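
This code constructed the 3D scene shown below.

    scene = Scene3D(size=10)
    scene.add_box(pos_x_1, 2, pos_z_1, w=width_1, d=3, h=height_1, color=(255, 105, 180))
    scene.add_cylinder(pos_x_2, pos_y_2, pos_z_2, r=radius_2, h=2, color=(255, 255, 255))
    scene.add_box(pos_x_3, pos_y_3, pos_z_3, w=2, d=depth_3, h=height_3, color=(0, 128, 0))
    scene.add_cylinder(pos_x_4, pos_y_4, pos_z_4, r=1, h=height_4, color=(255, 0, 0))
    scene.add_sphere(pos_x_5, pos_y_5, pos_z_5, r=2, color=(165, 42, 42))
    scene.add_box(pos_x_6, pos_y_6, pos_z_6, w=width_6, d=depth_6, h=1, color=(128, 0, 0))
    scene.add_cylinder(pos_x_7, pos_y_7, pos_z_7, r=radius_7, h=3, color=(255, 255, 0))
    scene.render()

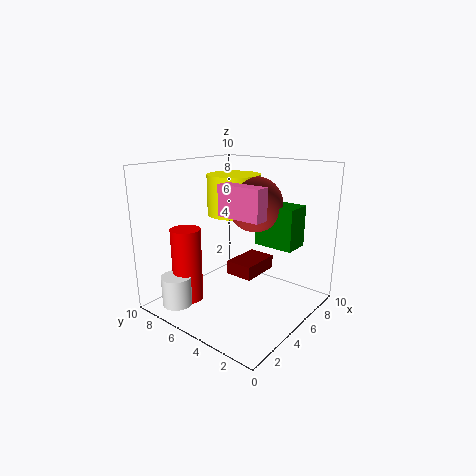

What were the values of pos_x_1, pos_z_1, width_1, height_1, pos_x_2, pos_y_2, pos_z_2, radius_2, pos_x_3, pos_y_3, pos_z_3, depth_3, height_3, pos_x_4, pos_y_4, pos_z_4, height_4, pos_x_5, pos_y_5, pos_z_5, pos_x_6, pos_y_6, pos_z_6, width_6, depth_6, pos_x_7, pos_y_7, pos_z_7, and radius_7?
pos_x_1 = 3, pos_z_1 = 7, width_1 = 1, height_1 = 2, pos_x_2 = 1, pos_y_2 = 7, pos_z_2 = 1, radius_2 = 1, pos_x_3 = 7, pos_y_3 = 2, pos_z_3 = 4, depth_3 = 3, height_3 = 3, pos_x_4 = 2, pos_y_4 = 7, pos_z_4 = 1, height_4 = 5, pos_x_5 = 7, pos_y_5 = 5, pos_z_5 = 7, pos_x_6 = 5, pos_y_6 = 4, pos_z_6 = 2, width_6 = 3, depth_6 = 2, pos_x_7 = 7, pos_y_7 = 7, pos_z_7 = 6, radius_7 = 2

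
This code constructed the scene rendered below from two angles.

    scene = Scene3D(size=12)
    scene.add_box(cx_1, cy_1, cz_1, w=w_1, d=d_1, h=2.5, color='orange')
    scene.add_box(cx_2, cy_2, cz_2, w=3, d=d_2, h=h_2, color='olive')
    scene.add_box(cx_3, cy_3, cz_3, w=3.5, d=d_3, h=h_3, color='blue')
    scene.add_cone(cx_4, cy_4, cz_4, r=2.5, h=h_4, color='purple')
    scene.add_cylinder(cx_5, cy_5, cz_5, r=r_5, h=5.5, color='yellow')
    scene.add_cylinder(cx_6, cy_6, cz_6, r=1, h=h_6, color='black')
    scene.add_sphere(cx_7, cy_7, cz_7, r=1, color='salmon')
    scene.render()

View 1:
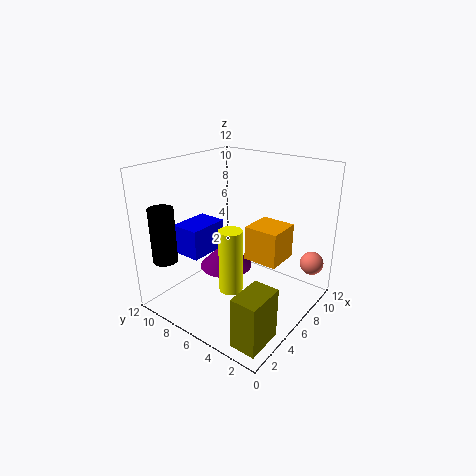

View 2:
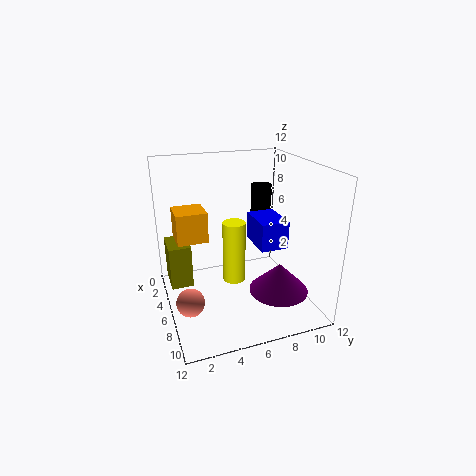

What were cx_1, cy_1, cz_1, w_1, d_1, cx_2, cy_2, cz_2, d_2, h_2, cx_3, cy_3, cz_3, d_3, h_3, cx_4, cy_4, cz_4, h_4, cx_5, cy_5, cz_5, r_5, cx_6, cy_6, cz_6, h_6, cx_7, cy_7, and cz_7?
cx_1 = 3.5
cy_1 = 1
cz_1 = 6
w_1 = 2.5
d_1 = 2.5
cx_2 = 0.5
cy_2 = 0.5
cz_2 = 0.5
d_2 = 2
h_2 = 4
cx_3 = 3
cy_3 = 8
cz_3 = 4.5
d_3 = 2.5
h_3 = 2.5
cx_4 = 8
cy_4 = 9
cz_4 = 1.5
h_4 = 2.5
cx_5 = 5
cy_5 = 6
cz_5 = 1.5
r_5 = 1
cx_6 = 1.5
cy_6 = 10
cz_6 = 4.5
h_6 = 4.5
cx_7 = 10
cy_7 = 1
cz_7 = 3.5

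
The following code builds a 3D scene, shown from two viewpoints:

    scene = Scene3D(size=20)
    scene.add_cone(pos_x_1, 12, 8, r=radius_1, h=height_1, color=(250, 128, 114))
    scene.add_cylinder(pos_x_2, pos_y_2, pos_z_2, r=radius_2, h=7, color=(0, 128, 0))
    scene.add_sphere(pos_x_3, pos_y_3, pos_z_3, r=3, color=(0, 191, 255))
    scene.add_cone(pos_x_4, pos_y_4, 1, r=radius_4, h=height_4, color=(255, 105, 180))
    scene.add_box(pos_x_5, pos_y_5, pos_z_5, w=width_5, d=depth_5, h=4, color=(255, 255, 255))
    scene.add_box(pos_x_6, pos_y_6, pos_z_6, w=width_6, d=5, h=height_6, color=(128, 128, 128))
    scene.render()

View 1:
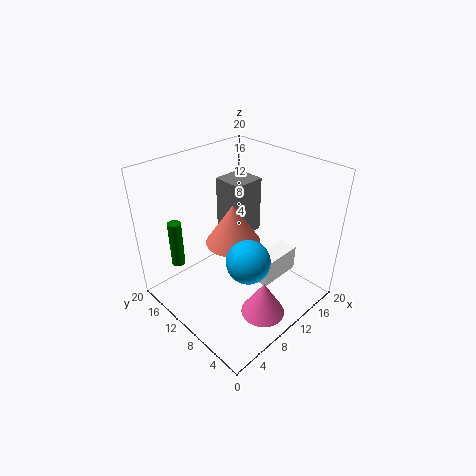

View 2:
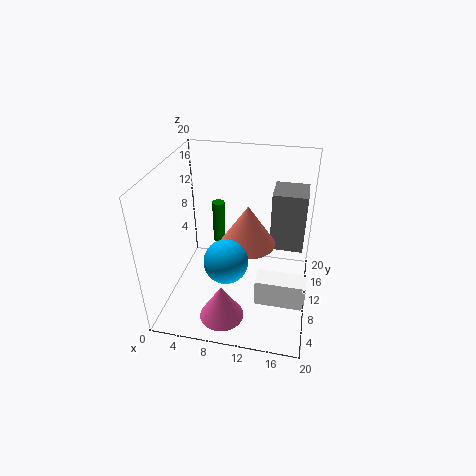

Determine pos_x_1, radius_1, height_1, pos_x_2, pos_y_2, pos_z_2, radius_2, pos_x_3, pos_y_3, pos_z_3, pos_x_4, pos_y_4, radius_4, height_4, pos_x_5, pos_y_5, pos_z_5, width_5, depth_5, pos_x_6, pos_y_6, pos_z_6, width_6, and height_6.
pos_x_1 = 11
radius_1 = 4
height_1 = 6
pos_x_2 = 5
pos_y_2 = 18
pos_z_2 = 4
radius_2 = 1
pos_x_3 = 9
pos_y_3 = 7
pos_z_3 = 8
pos_x_4 = 9
pos_y_4 = 4
radius_4 = 3
height_4 = 5
pos_x_5 = 13
pos_y_5 = 7
pos_z_5 = 1
width_5 = 7
depth_5 = 3
pos_x_6 = 14
pos_y_6 = 14
pos_z_6 = 6
width_6 = 5
height_6 = 9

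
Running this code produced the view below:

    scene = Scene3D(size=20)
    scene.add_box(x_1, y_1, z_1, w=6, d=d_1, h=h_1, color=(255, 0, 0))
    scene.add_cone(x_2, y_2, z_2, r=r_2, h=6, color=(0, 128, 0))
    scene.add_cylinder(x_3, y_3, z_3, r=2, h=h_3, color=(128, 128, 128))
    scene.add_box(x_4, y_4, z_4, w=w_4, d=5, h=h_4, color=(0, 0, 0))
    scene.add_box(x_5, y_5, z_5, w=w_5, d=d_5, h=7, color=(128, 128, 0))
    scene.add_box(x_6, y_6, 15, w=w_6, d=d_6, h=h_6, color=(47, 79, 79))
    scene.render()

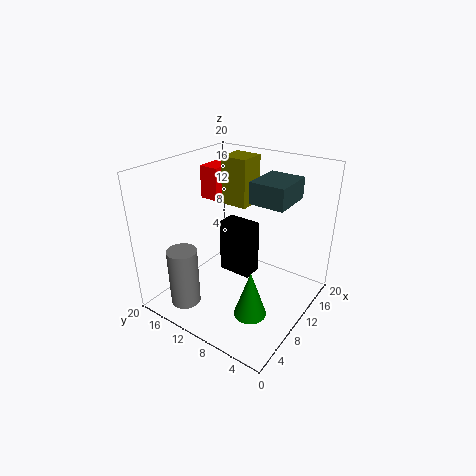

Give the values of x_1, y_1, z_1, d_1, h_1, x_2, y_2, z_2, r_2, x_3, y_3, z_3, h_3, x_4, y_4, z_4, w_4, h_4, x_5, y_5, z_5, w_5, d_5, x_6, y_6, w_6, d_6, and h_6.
x_1 = 13
y_1 = 16
z_1 = 13
d_1 = 3
h_1 = 5
x_2 = 4
y_2 = 4
z_2 = 4
r_2 = 2
x_3 = 3
y_3 = 14
z_3 = 2
h_3 = 8
x_4 = 11
y_4 = 9
z_4 = 3
w_4 = 3
h_4 = 8
x_5 = 13
y_5 = 11
z_5 = 13
w_5 = 4
d_5 = 4
x_6 = 11
y_6 = 4
w_6 = 6
d_6 = 5
h_6 = 3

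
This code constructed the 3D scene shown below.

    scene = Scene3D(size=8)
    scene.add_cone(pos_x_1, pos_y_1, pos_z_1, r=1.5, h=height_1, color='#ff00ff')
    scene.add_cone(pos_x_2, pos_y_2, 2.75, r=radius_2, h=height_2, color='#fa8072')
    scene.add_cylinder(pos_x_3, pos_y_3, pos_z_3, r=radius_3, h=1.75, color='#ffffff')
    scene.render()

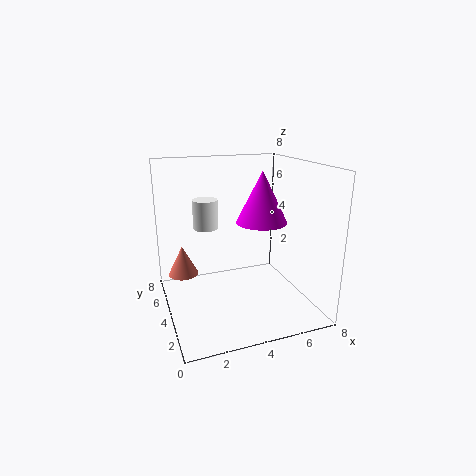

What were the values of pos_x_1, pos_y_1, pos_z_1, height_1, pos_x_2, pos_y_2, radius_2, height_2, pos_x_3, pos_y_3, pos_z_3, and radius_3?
pos_x_1 = 5.75, pos_y_1 = 4.75, pos_z_1 = 4.5, height_1 = 3, pos_x_2 = 0.75, pos_y_2 = 3.25, radius_2 = 0.75, height_2 = 1.5, pos_x_3 = 2.75, pos_y_3 = 6.25, pos_z_3 = 4, radius_3 = 0.75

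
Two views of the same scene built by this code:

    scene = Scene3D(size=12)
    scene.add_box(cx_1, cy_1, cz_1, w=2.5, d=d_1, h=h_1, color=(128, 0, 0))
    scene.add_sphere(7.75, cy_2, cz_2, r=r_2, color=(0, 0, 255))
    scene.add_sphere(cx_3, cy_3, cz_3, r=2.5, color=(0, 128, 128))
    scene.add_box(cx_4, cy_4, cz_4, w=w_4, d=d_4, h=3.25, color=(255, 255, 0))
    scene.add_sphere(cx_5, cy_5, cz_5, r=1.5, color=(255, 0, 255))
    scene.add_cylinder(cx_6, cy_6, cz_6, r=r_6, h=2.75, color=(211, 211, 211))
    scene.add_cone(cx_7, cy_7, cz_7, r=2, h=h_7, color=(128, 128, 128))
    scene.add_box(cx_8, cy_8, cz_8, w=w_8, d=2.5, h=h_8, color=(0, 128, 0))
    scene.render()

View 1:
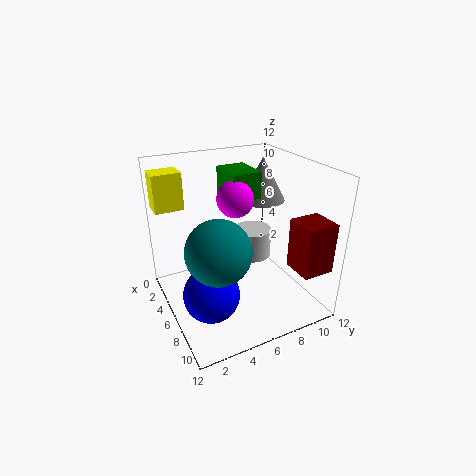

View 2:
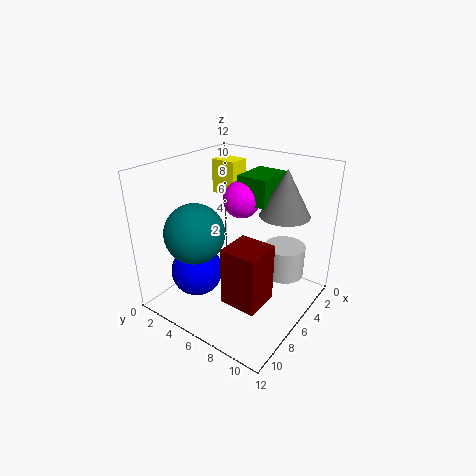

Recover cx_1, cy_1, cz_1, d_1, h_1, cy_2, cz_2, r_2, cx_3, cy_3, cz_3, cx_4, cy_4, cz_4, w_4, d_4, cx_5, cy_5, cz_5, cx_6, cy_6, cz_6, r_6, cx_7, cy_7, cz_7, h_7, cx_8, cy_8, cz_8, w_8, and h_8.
cx_1 = 9.25
cy_1 = 8.75
cz_1 = 4.5
d_1 = 2.5
h_1 = 4
cy_2 = 2.75
cz_2 = 2.5
r_2 = 2.25
cx_3 = 8.25
cy_3 = 3.25
cz_3 = 6.5
cx_4 = 0.25
cy_4 = 0.25
cz_4 = 7.75
w_4 = 2
d_4 = 2.5
cx_5 = 5.5
cy_5 = 6
cz_5 = 9.25
cx_6 = 3.25
cy_6 = 9
cz_6 = 2.25
r_6 = 1.75
cx_7 = 4.25
cy_7 = 9.25
cz_7 = 8.25
h_7 = 3.75
cx_8 = 2.5
cy_8 = 5.75
cz_8 = 9
w_8 = 3.25
h_8 = 2.25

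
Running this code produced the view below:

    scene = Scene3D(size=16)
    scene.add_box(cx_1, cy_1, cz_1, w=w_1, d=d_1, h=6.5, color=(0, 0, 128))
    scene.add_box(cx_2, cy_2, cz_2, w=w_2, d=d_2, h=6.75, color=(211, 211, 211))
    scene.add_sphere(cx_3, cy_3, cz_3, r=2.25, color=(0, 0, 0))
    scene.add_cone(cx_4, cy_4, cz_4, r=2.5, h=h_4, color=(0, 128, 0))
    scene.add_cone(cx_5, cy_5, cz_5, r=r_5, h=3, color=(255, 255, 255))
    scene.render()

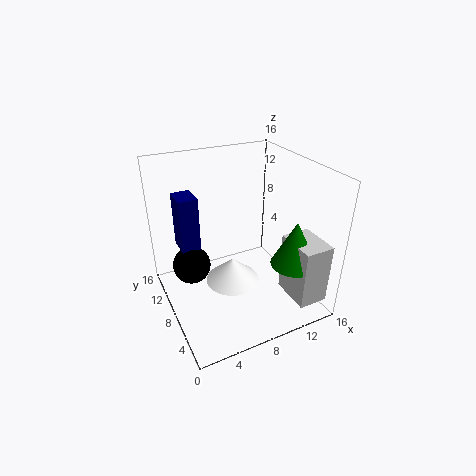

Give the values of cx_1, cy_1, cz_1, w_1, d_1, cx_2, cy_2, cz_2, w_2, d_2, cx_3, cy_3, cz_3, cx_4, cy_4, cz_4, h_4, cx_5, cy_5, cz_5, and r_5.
cx_1 = 2.5, cy_1 = 11.25, cz_1 = 5.5, w_1 = 2.25, d_1 = 3, cx_2 = 12, cy_2 = 0.75, cz_2 = 2, w_2 = 3.25, d_2 = 4.5, cx_3 = 3.5, cy_3 = 11.5, cz_3 = 3.5, cx_4 = 12.5, cy_4 = 3.5, cz_4 = 6, h_4 = 5, cx_5 = 8, cy_5 = 9.5, cz_5 = 1.25, r_5 = 3.25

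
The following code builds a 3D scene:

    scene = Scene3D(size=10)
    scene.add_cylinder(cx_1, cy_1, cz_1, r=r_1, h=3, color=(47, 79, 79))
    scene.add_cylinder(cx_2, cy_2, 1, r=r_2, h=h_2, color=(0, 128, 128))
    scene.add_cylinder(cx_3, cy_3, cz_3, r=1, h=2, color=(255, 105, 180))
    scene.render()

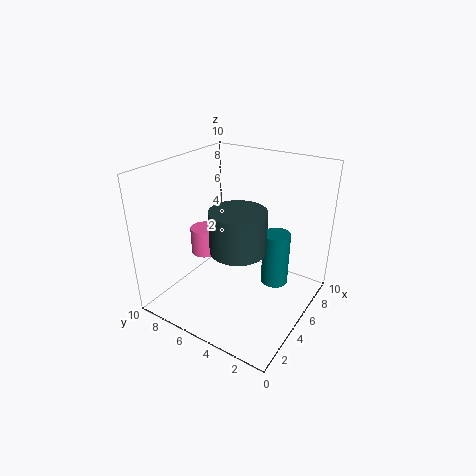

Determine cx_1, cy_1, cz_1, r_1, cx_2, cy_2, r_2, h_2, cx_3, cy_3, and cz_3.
cx_1 = 5
cy_1 = 5
cz_1 = 4
r_1 = 2
cx_2 = 7
cy_2 = 3
r_2 = 1
h_2 = 4
cx_3 = 5
cy_3 = 8
cz_3 = 3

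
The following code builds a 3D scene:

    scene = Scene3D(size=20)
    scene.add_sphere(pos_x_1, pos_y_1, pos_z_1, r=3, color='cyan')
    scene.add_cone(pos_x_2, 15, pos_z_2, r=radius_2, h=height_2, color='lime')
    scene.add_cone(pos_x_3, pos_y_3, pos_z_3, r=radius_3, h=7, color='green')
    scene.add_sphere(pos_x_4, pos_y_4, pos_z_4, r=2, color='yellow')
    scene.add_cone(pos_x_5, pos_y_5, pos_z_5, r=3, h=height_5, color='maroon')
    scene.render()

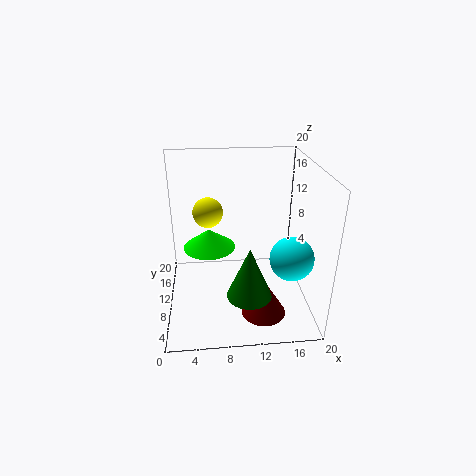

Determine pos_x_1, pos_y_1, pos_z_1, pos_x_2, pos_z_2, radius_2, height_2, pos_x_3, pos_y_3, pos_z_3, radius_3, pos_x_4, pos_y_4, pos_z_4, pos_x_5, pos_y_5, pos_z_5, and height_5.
pos_x_1 = 17; pos_y_1 = 7; pos_z_1 = 8; pos_x_2 = 6; pos_z_2 = 6; radius_2 = 4; height_2 = 3; pos_x_3 = 11; pos_y_3 = 5; pos_z_3 = 4; radius_3 = 3; pos_x_4 = 6; pos_y_4 = 10; pos_z_4 = 14; pos_x_5 = 13; pos_y_5 = 5; pos_z_5 = 1; height_5 = 5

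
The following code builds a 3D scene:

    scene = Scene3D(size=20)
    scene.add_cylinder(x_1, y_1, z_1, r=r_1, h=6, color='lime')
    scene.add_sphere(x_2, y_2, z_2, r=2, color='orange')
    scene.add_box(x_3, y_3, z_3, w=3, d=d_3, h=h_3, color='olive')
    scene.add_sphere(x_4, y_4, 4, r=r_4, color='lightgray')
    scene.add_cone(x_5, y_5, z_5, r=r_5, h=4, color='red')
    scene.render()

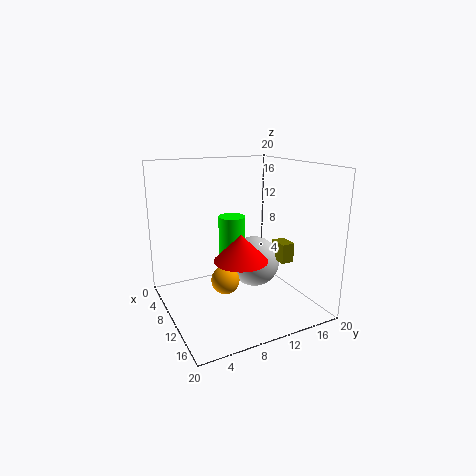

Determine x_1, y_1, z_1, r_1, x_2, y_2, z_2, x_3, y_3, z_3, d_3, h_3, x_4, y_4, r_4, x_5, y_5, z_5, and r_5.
x_1 = 6, y_1 = 11, z_1 = 6, r_1 = 2, x_2 = 10, y_2 = 8, z_2 = 4, x_3 = 8, y_3 = 17, z_3 = 5, d_3 = 2, h_3 = 3, x_4 = 6, y_4 = 15, r_4 = 4, x_5 = 9, y_5 = 11, z_5 = 6, r_5 = 4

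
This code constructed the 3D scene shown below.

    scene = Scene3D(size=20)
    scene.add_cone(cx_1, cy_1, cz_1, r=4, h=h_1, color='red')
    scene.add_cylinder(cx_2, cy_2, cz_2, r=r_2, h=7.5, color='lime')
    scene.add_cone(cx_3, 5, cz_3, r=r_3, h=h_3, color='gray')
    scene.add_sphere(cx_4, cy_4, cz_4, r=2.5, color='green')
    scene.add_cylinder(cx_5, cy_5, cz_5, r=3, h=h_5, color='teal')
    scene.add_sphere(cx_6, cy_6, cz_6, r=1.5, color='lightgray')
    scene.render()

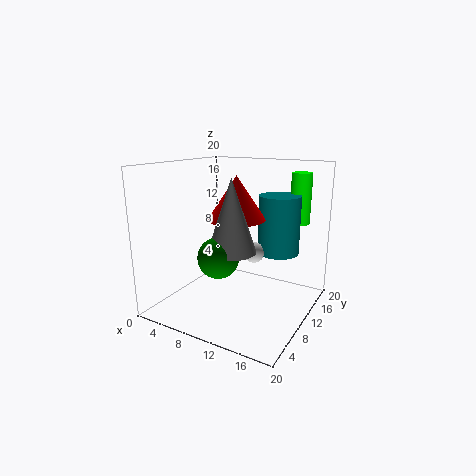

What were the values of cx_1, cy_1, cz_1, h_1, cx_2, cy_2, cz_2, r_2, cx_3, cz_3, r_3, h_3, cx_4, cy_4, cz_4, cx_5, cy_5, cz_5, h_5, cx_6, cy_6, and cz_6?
cx_1 = 9.5
cy_1 = 10.5
cz_1 = 12.5
h_1 = 6
cx_2 = 16
cy_2 = 18
cz_2 = 11
r_2 = 1.5
cx_3 = 12
cz_3 = 10
r_3 = 3
h_3 = 9
cx_4 = 11
cy_4 = 3.5
cz_4 = 9.5
cx_5 = 14
cy_5 = 15
cz_5 = 7
h_5 = 8.5
cx_6 = 11.5
cy_6 = 12
cz_6 = 7.5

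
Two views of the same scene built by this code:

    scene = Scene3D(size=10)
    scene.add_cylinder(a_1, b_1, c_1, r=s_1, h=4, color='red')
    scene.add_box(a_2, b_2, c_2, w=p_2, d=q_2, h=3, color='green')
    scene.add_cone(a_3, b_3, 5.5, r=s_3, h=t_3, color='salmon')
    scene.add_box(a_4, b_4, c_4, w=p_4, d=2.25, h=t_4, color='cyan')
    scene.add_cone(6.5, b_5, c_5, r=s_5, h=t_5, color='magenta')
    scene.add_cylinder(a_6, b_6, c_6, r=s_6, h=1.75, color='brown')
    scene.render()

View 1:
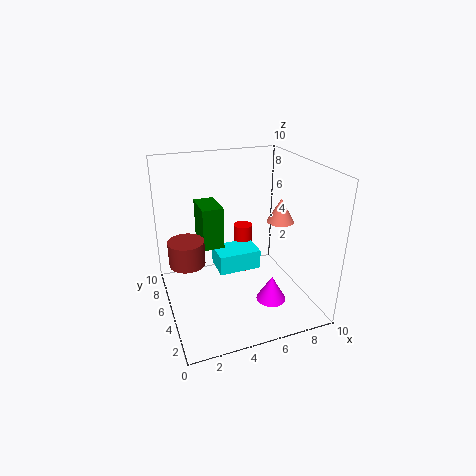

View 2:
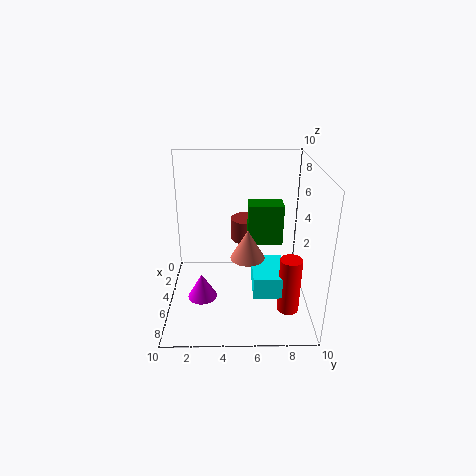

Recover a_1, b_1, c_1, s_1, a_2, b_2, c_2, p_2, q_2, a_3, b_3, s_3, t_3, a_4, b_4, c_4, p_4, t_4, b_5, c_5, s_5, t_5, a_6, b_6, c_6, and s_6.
a_1 = 6.75; b_1 = 8.5; c_1 = 0.25; s_1 = 0.75; a_2 = 2.75; b_2 = 5.75; c_2 = 4; p_2 = 1.5; q_2 = 2.5; a_3 = 8.5; b_3 = 5.5; s_3 = 1; t_3 = 1.75; a_4 = 4; b_4 = 6; c_4 = 1.5; p_4 = 3.25; t_4 = 1.5; b_5 = 2.5; c_5 = 1.25; s_5 = 1; t_5 = 1.75; a_6 = 1.5; b_6 = 5.75; c_6 = 3.25; s_6 = 1.25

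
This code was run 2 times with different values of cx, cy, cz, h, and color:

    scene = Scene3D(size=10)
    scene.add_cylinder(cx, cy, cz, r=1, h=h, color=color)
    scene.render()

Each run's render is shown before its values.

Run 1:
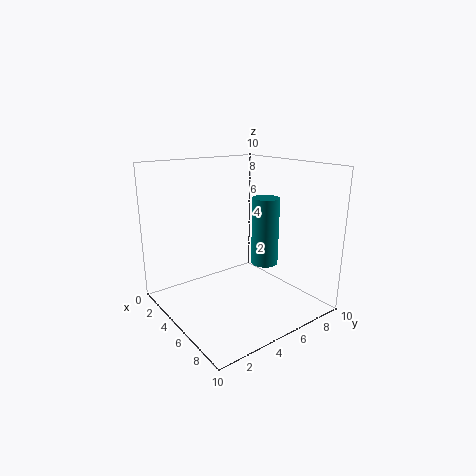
cx = 5; cy = 7.5; cz = 2.5; h = 5; color = 'teal'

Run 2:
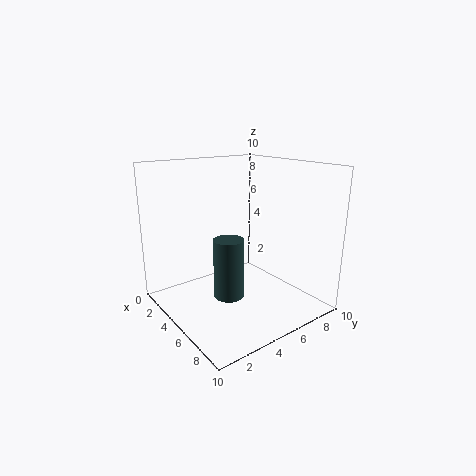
cx = 6; cy = 3.5; cz = 1.5; h = 4; color = 'darkslategray'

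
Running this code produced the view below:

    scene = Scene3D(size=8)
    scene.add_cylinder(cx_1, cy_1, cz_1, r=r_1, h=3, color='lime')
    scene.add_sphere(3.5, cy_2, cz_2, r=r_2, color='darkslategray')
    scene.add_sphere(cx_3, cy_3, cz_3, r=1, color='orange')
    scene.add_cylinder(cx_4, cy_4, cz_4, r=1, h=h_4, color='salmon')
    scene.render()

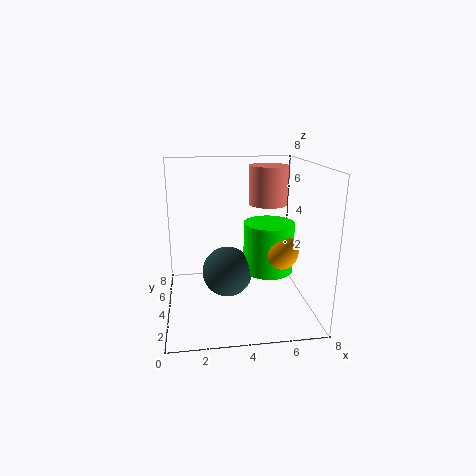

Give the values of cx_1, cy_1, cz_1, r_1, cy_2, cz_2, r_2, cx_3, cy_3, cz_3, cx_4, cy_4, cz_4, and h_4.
cx_1 = 6
cy_1 = 5
cz_1 = 1.5
r_1 = 1.5
cy_2 = 5
cz_2 = 1.5
r_2 = 1.5
cx_3 = 6.5
cy_3 = 4
cz_3 = 3
cx_4 = 5.5
cy_4 = 3.5
cz_4 = 6
h_4 = 2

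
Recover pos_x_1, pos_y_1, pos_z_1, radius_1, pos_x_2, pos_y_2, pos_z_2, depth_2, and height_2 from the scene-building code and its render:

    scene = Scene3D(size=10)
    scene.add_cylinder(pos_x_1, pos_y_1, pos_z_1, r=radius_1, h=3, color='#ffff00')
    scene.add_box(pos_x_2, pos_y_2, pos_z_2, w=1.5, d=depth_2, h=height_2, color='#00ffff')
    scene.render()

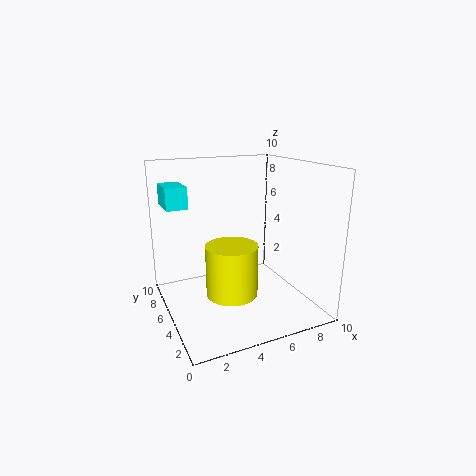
pos_x_1 = 3, pos_y_1 = 1.5, pos_z_1 = 3, radius_1 = 1.5, pos_x_2 = 0.5, pos_y_2 = 6.5, pos_z_2 = 7, depth_2 = 2.5, height_2 = 1.5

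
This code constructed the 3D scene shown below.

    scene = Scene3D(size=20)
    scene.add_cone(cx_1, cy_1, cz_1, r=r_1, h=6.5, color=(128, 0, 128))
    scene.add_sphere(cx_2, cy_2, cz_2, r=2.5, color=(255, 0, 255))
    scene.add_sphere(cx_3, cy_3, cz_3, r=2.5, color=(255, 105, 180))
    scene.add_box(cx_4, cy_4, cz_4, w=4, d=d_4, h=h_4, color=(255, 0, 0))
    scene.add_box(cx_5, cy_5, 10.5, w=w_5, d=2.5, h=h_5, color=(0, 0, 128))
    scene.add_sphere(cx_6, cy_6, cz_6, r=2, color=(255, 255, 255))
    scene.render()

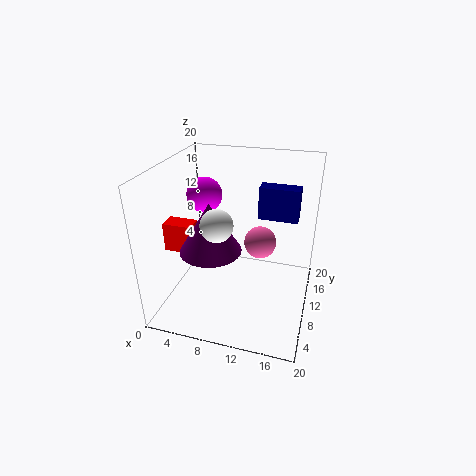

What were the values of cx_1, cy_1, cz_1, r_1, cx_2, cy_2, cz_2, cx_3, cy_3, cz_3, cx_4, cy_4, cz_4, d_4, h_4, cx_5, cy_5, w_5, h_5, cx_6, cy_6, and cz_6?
cx_1 = 7.5; cy_1 = 6; cz_1 = 10; r_1 = 4; cx_2 = 4.5; cy_2 = 12; cz_2 = 15; cx_3 = 12; cy_3 = 15.5; cz_3 = 6.5; cx_4 = 0.5; cy_4 = 6.5; cz_4 = 8.5; d_4 = 2.5; h_4 = 4; cx_5 = 11.5; cy_5 = 15.5; w_5 = 6; h_5 = 5; cx_6 = 9; cy_6 = 4.5; cz_6 = 14.5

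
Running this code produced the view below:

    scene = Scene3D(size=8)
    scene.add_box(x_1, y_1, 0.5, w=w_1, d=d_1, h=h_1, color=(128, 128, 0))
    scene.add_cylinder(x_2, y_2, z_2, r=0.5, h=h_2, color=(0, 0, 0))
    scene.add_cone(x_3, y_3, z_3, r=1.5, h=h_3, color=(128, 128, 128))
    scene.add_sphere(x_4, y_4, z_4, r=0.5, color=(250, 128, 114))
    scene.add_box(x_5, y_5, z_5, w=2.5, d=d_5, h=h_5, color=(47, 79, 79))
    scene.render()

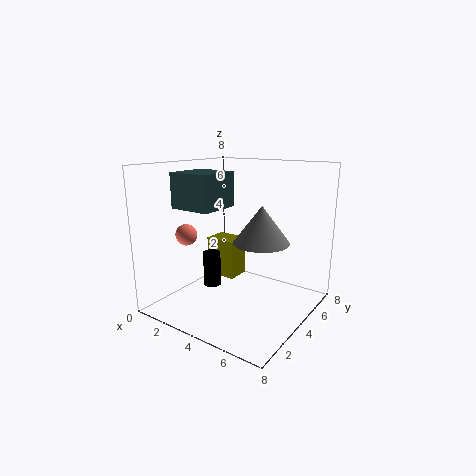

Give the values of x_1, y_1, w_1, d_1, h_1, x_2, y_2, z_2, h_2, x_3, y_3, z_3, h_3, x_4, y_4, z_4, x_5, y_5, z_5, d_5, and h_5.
x_1 = 0.5, y_1 = 5.5, w_1 = 2, d_1 = 1.5, h_1 = 2.5, x_2 = 2.5, y_2 = 3.5, z_2 = 1, h_2 = 2, x_3 = 5.5, y_3 = 4, z_3 = 4, h_3 = 2, x_4 = 3.5, y_4 = 0.5, z_4 = 5, x_5 = 0.5, y_5 = 2.5, z_5 = 5.5, d_5 = 2.5, h_5 = 2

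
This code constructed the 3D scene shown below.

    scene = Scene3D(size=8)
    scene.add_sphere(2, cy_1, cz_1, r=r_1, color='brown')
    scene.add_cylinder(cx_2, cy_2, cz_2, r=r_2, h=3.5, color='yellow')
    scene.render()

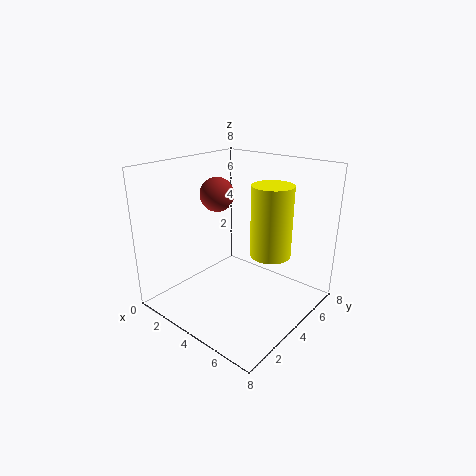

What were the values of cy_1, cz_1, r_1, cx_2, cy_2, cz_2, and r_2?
cy_1 = 4.5, cz_1 = 6, r_1 = 1, cx_2 = 6.5, cy_2 = 3.5, cz_2 = 4, r_2 = 1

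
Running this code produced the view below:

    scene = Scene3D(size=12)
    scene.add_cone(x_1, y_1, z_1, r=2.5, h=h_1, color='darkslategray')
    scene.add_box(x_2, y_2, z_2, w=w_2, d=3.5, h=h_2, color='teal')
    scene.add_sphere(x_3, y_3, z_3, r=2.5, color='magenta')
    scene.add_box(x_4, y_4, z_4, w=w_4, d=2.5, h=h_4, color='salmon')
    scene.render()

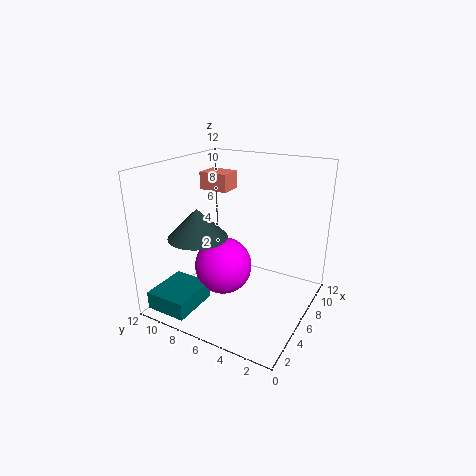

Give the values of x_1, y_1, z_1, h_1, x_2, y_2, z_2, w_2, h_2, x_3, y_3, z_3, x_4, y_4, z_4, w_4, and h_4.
x_1 = 4.5
y_1 = 9
z_1 = 6
h_1 = 2.5
x_2 = 0.5
y_2 = 8
z_2 = 0.5
w_2 = 4
h_2 = 1.5
x_3 = 6
y_3 = 7.5
z_3 = 3
x_4 = 6.5
y_4 = 7.5
z_4 = 9.5
w_4 = 2
h_4 = 1.5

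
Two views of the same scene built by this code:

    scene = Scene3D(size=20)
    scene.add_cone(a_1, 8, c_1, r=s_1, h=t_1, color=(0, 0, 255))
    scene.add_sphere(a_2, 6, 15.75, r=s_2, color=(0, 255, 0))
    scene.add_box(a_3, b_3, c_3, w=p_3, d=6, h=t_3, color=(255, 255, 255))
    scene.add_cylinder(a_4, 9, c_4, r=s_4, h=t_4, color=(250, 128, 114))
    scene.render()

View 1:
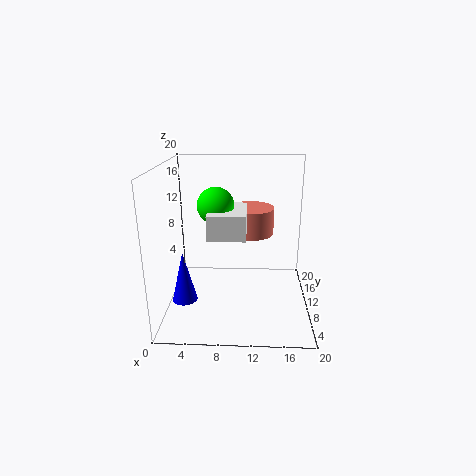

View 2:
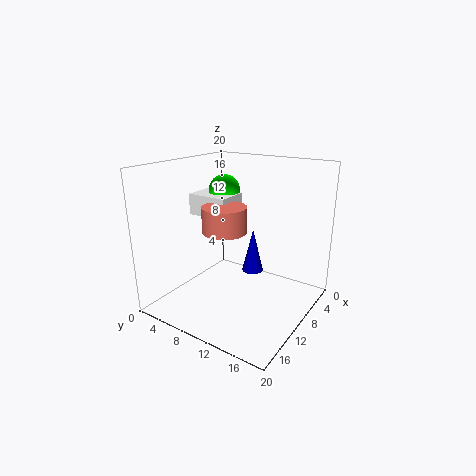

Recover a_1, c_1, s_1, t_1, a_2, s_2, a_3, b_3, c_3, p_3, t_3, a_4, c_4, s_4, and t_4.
a_1 = 2.5, c_1 = 1.25, s_1 = 1.75, t_1 = 7.25, a_2 = 7.5, s_2 = 2.25, a_3 = 6.75, b_3 = 2.5, c_3 = 12.5, p_3 = 4.5, t_3 = 3, a_4 = 11.75, c_4 = 11.25, s_4 = 3, t_4 = 3.5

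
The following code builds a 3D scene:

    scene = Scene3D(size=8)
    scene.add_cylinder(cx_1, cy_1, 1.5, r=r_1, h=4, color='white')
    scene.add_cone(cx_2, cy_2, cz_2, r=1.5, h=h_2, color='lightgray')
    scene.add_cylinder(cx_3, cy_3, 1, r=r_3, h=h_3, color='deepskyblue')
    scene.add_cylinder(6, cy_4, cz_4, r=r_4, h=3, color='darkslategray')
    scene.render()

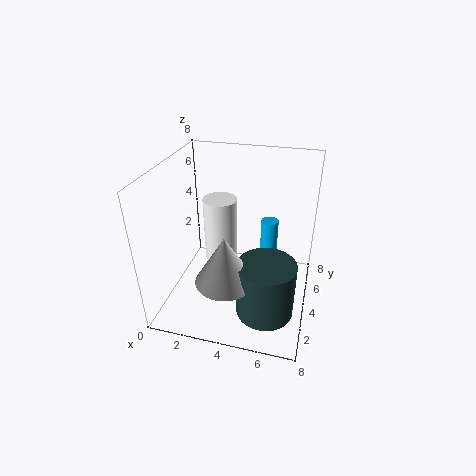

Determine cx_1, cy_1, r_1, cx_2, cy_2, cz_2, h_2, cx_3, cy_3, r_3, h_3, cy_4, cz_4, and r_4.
cx_1 = 2.5, cy_1 = 5.5, r_1 = 1, cx_2 = 4, cy_2 = 1.5, cz_2 = 3, h_2 = 2.5, cx_3 = 5.5, cy_3 = 5.5, r_3 = 0.5, h_3 = 3.5, cy_4 = 2, cz_4 = 1, r_4 = 1.5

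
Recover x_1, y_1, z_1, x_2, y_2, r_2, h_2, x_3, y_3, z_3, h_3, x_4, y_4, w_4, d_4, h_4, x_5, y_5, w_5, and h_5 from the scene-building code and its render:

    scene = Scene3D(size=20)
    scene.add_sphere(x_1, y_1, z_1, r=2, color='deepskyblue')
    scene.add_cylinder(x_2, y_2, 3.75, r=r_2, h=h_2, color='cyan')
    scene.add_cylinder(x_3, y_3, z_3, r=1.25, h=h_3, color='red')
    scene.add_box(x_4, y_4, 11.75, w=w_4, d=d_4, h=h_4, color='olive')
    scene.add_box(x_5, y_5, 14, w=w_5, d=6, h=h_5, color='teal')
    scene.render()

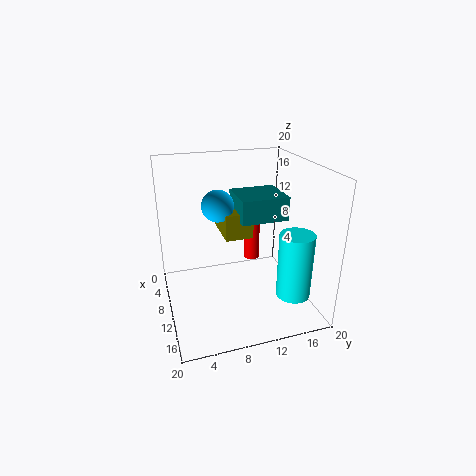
x_1 = 12, y_1 = 6.75, z_1 = 15.75, x_2 = 16.25, y_2 = 15.75, r_2 = 2.25, h_2 = 8.75, x_3 = 4, y_3 = 14.25, z_3 = 3.25, h_3 = 8.25, x_4 = 8, y_4 = 7.25, w_4 = 6, d_4 = 3.5, h_4 = 3.25, x_5 = 9.5, y_5 = 9, w_5 = 5.5, h_5 = 3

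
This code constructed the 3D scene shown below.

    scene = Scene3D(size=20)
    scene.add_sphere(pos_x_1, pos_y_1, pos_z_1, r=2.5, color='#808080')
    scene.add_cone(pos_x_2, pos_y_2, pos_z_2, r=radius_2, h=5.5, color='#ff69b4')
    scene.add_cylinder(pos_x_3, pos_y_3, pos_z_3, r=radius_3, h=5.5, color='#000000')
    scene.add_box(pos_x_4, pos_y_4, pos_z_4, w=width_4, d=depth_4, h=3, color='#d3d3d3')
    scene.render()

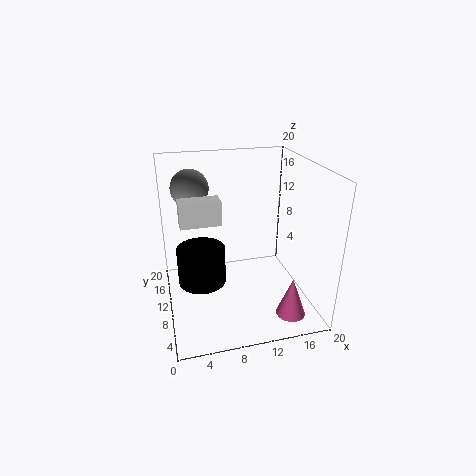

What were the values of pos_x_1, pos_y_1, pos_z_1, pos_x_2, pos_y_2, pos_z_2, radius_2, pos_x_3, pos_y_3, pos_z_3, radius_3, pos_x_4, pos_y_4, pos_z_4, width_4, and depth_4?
pos_x_1 = 4
pos_y_1 = 12
pos_z_1 = 17
pos_x_2 = 16
pos_y_2 = 4
pos_z_2 = 0.5
radius_2 = 2
pos_x_3 = 5
pos_y_3 = 12
pos_z_3 = 2.5
radius_3 = 3.5
pos_x_4 = 2
pos_y_4 = 6
pos_z_4 = 14
width_4 = 5
depth_4 = 2.5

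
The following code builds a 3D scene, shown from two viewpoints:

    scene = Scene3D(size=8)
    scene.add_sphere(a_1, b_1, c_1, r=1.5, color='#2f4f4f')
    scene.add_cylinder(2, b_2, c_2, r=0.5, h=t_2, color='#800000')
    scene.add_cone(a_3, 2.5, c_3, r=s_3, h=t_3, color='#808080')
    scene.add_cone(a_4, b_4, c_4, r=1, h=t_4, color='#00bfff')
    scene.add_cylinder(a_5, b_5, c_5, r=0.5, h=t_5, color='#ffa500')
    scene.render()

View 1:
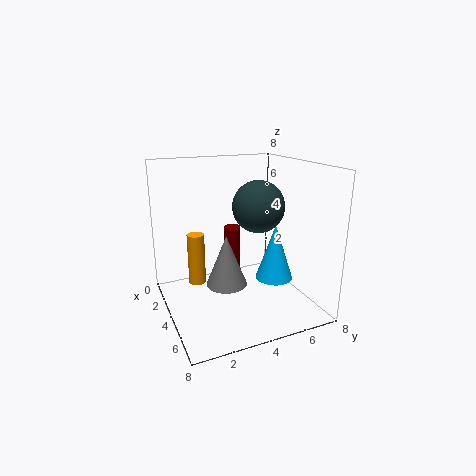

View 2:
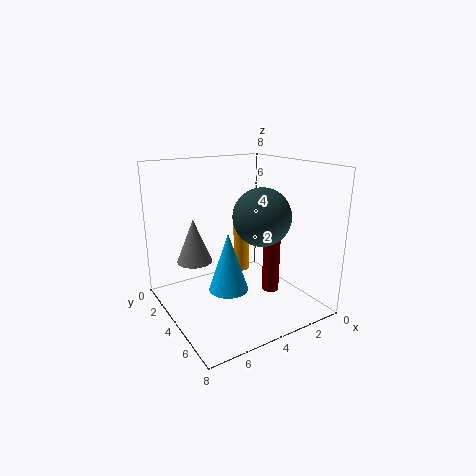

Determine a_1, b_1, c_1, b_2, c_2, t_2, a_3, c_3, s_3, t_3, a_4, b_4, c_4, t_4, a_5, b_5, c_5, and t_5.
a_1 = 3.5
b_1 = 5.5
c_1 = 5.5
b_2 = 4.5
c_2 = 0.5
t_2 = 3.5
a_3 = 6
c_3 = 2.5
s_3 = 1
t_3 = 2.5
a_4 = 5.5
b_4 = 5.5
c_4 = 2
t_4 = 3
a_5 = 2.5
b_5 = 2
c_5 = 1
t_5 = 3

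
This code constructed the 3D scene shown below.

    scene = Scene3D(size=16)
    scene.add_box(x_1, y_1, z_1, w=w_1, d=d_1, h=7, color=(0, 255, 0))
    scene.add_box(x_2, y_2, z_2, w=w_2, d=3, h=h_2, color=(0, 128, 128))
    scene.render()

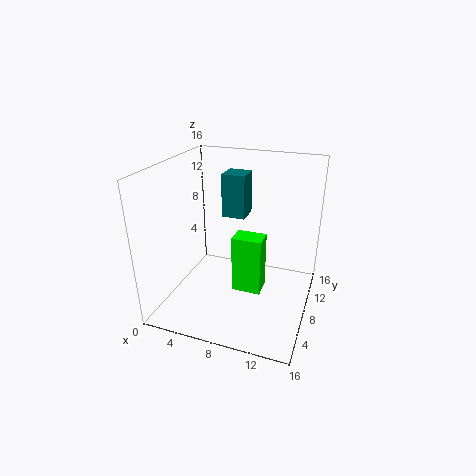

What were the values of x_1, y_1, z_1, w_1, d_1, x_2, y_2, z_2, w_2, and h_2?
x_1 = 7, y_1 = 8.5, z_1 = 0.5, w_1 = 3.5, d_1 = 2.5, x_2 = 4, y_2 = 13, z_2 = 8, w_2 = 3, h_2 = 5.5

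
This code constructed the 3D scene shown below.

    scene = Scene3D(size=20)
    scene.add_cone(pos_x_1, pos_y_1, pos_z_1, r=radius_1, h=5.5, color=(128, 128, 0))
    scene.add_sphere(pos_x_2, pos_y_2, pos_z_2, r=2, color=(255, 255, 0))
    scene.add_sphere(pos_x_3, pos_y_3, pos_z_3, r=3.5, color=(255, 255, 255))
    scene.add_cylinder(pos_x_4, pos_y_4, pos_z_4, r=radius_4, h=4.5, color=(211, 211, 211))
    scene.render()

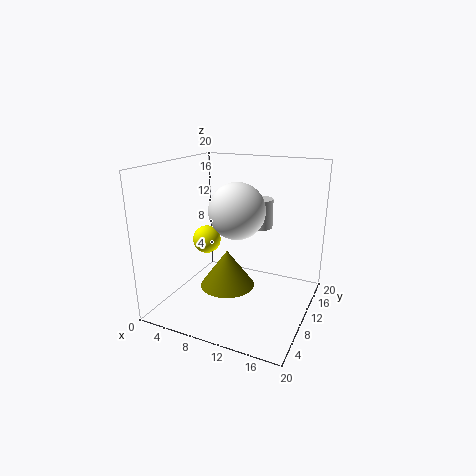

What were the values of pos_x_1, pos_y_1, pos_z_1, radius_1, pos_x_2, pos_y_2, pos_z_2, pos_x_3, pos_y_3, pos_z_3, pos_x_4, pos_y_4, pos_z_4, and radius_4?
pos_x_1 = 8; pos_y_1 = 10.5; pos_z_1 = 2; radius_1 = 4; pos_x_2 = 5; pos_y_2 = 10; pos_z_2 = 9; pos_x_3 = 11.5; pos_y_3 = 6.5; pos_z_3 = 15; pos_x_4 = 10.5; pos_y_4 = 17; pos_z_4 = 9.5; radius_4 = 2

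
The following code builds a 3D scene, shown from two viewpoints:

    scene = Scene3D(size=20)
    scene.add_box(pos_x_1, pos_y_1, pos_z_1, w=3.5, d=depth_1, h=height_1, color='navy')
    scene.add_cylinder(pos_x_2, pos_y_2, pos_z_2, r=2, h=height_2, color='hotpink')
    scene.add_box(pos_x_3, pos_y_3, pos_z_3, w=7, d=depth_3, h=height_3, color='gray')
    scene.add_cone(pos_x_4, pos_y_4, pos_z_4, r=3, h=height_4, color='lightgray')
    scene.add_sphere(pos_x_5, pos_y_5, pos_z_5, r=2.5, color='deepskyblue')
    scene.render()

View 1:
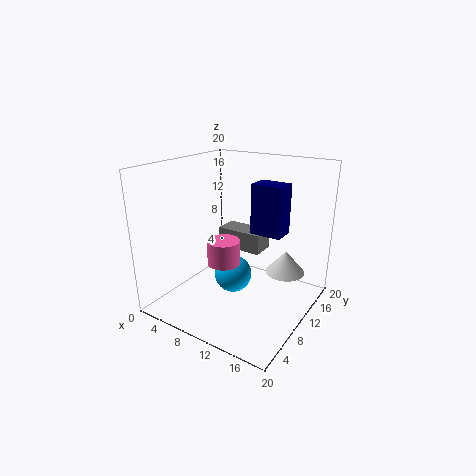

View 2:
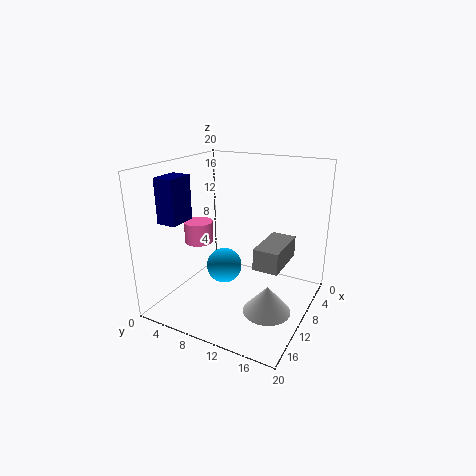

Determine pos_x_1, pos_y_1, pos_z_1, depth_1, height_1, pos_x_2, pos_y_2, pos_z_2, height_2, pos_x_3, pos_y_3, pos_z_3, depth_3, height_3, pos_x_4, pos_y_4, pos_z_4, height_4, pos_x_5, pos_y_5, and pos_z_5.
pos_x_1 = 15.5; pos_y_1 = 4; pos_z_1 = 14; depth_1 = 2.5; height_1 = 5.5; pos_x_2 = 11.5; pos_y_2 = 4.5; pos_z_2 = 9; height_2 = 3; pos_x_3 = 4.5; pos_y_3 = 13; pos_z_3 = 6.5; depth_3 = 3.5; height_3 = 3; pos_x_4 = 14.5; pos_y_4 = 16.5; pos_z_4 = 3; height_4 = 3.5; pos_x_5 = 10.5; pos_y_5 = 8; pos_z_5 = 5.5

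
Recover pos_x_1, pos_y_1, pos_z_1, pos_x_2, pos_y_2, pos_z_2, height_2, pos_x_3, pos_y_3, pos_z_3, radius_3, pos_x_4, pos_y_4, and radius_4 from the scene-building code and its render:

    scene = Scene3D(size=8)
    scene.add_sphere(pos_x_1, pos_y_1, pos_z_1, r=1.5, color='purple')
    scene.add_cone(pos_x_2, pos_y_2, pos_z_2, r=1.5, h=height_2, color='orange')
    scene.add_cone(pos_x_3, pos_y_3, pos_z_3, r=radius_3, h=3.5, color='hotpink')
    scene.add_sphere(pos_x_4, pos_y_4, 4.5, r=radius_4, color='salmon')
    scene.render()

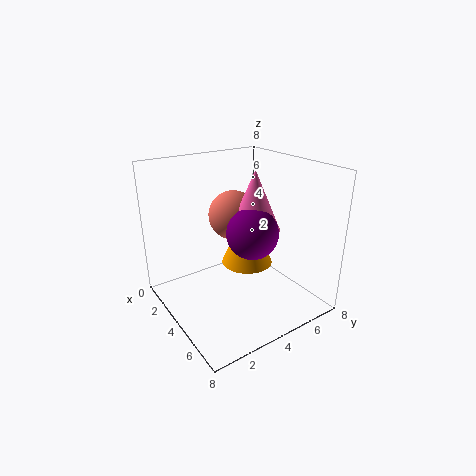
pos_x_1 = 4
pos_y_1 = 5
pos_z_1 = 4
pos_x_2 = 3.5
pos_y_2 = 5
pos_z_2 = 2
height_2 = 3.5
pos_x_3 = 3.5
pos_y_3 = 5.5
pos_z_3 = 4
radius_3 = 1.5
pos_x_4 = 2
pos_y_4 = 5
radius_4 = 1.5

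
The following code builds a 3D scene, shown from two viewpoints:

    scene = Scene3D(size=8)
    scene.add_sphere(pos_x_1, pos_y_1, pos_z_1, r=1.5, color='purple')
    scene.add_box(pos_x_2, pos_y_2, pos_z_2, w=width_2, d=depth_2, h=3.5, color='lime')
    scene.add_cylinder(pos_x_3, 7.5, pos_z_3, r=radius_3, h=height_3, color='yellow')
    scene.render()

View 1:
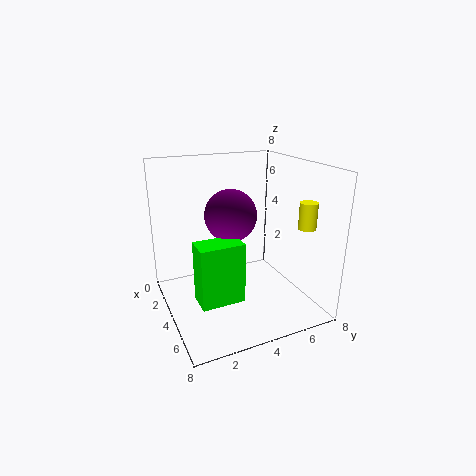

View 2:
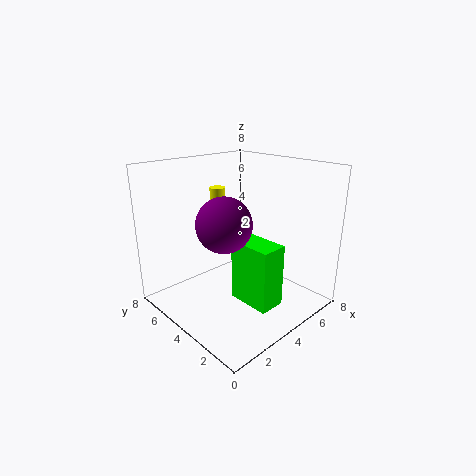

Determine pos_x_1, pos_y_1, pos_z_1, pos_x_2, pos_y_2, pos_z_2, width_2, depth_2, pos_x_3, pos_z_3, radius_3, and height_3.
pos_x_1 = 3, pos_y_1 = 4, pos_z_1 = 5, pos_x_2 = 3.5, pos_y_2 = 1.5, pos_z_2 = 0.5, width_2 = 1.5, depth_2 = 2.5, pos_x_3 = 5.5, pos_z_3 = 4.5, radius_3 = 0.5, height_3 = 1.5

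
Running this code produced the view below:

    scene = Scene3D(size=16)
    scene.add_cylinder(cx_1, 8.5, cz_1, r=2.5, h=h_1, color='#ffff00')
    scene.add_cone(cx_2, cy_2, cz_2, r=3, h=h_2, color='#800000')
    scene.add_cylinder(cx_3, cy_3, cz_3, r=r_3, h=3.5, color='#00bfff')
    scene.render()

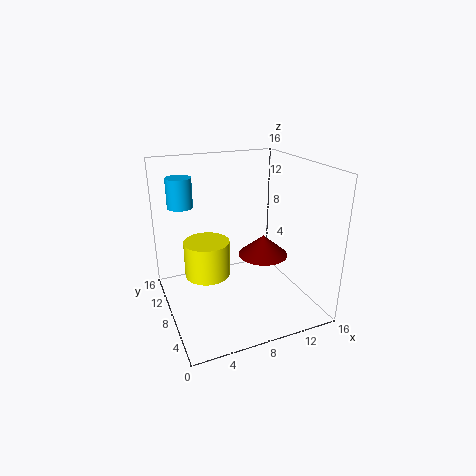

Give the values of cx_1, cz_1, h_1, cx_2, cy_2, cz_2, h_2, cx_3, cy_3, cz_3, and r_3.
cx_1 = 4.5; cz_1 = 4; h_1 = 4; cx_2 = 12; cy_2 = 9.5; cz_2 = 4.5; h_2 = 2.5; cx_3 = 3; cy_3 = 13.5; cz_3 = 10.5; r_3 = 1.5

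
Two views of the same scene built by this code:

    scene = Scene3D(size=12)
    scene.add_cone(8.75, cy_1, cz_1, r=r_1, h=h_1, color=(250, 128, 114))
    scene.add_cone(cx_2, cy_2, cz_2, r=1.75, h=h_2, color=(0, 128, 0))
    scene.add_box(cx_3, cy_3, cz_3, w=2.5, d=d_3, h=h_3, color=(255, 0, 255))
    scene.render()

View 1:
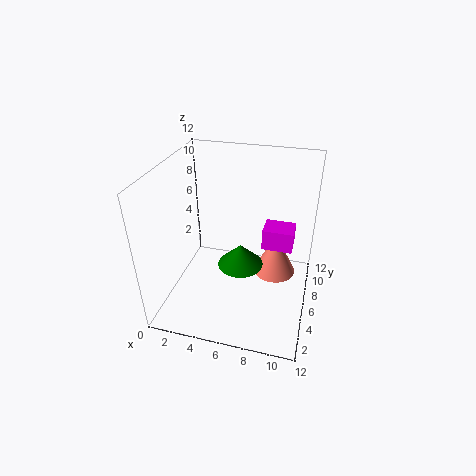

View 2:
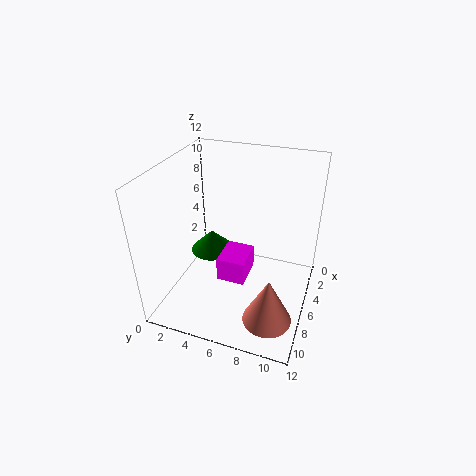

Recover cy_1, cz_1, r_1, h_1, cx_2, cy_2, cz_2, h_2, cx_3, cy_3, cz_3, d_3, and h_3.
cy_1 = 9.5, cz_1 = 0.5, r_1 = 2, h_1 = 4, cx_2 = 6.75, cy_2 = 4, cz_2 = 5, h_2 = 1.75, cx_3 = 8, cy_3 = 6, cz_3 = 5.25, d_3 = 2, h_3 = 1.75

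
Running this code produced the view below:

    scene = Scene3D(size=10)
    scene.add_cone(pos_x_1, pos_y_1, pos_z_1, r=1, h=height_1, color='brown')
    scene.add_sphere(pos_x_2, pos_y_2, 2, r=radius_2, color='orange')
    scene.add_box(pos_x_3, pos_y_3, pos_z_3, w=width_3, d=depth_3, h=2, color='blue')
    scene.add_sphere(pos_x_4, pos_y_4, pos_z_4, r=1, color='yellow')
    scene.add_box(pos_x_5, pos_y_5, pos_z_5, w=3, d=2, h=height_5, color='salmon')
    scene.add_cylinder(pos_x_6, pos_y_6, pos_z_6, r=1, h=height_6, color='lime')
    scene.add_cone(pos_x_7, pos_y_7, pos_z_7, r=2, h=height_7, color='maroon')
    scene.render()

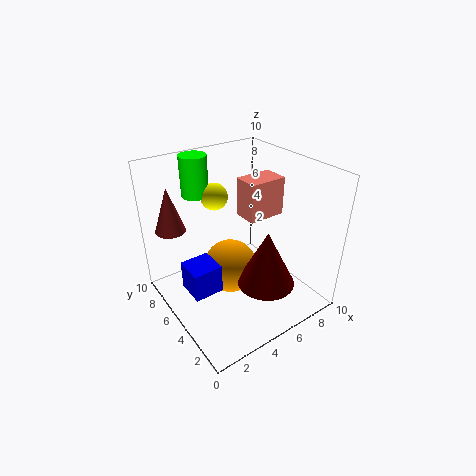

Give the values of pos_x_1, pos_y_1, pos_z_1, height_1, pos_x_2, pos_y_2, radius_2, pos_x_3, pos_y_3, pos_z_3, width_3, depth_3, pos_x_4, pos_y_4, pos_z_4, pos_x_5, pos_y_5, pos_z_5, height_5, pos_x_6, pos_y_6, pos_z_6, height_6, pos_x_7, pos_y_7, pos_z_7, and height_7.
pos_x_1 = 1, pos_y_1 = 7, pos_z_1 = 6, height_1 = 3, pos_x_2 = 5, pos_y_2 = 6, radius_2 = 2, pos_x_3 = 1, pos_y_3 = 4, pos_z_3 = 2, width_3 = 2, depth_3 = 2, pos_x_4 = 5, pos_y_4 = 8, pos_z_4 = 7, pos_x_5 = 7, pos_y_5 = 6, pos_z_5 = 5, height_5 = 3, pos_x_6 = 4, pos_y_6 = 9, pos_z_6 = 7, height_6 = 3, pos_x_7 = 6, pos_y_7 = 3, pos_z_7 = 2, height_7 = 4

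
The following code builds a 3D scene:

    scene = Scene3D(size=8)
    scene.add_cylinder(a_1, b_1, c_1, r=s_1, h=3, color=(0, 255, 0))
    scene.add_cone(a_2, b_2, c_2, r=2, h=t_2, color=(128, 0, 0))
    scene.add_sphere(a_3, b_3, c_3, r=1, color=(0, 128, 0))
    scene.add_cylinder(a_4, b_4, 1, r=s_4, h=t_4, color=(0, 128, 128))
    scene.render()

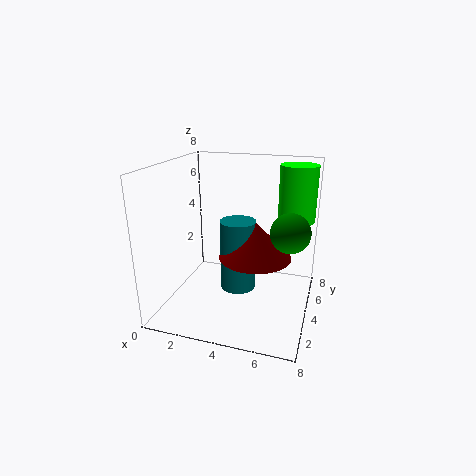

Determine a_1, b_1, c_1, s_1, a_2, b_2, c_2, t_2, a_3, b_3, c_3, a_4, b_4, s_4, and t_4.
a_1 = 7
b_1 = 5
c_1 = 5
s_1 = 1
a_2 = 5
b_2 = 4
c_2 = 3
t_2 = 2
a_3 = 7
b_3 = 3
c_3 = 5
a_4 = 4
b_4 = 4
s_4 = 1
t_4 = 4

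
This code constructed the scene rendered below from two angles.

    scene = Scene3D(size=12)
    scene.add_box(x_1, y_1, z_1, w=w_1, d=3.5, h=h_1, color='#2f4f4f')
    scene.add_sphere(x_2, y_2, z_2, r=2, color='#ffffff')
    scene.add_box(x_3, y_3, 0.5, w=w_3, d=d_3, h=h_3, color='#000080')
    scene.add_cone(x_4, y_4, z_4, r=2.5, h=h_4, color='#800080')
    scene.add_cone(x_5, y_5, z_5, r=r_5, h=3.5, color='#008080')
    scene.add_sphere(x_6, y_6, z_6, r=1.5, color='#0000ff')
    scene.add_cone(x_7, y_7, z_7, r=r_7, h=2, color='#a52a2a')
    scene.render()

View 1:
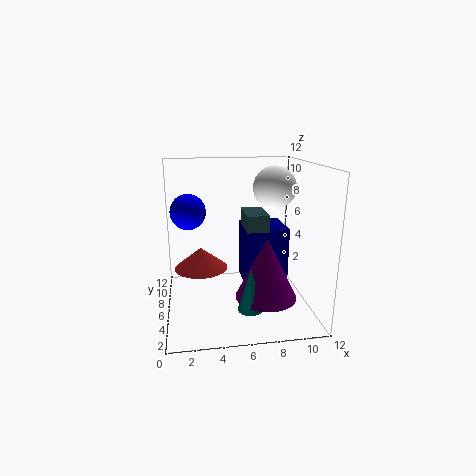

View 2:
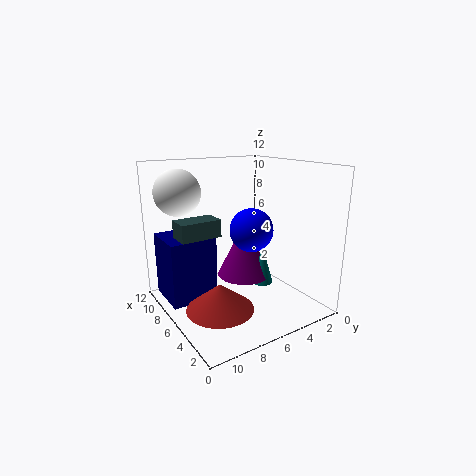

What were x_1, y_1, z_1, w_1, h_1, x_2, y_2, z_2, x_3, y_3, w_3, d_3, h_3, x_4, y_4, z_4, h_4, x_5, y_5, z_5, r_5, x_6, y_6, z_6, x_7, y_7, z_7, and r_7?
x_1 = 7, y_1 = 7, z_1 = 6, w_1 = 2, h_1 = 1.5, x_2 = 10, y_2 = 9.5, z_2 = 9.5, x_3 = 7, y_3 = 7.5, w_3 = 4, d_3 = 4, h_3 = 5.5, x_4 = 8, y_4 = 4, z_4 = 1.5, h_4 = 5, x_5 = 6.5, y_5 = 3, z_5 = 1, r_5 = 1, x_6 = 2, y_6 = 7.5, z_6 = 8, x_7 = 3, y_7 = 9.5, z_7 = 2, r_7 = 2.5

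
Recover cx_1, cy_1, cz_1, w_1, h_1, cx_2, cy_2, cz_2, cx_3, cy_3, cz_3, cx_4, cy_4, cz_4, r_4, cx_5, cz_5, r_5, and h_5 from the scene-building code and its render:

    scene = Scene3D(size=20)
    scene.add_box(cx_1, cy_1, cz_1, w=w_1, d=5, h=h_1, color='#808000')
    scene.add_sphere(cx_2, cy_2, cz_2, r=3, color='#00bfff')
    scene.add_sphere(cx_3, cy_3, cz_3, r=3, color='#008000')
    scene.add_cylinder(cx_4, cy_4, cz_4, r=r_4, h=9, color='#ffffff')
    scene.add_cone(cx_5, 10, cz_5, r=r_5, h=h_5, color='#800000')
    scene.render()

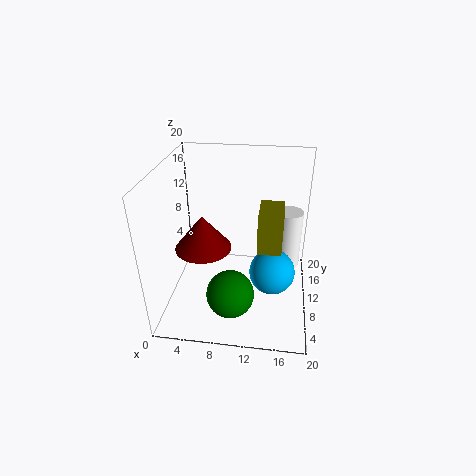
cx_1 = 13
cy_1 = 5
cz_1 = 11
w_1 = 3
h_1 = 5
cx_2 = 15
cy_2 = 7
cz_2 = 7
cx_3 = 10
cy_3 = 3
cz_3 = 6
cx_4 = 17
cy_4 = 15
cz_4 = 3
r_4 = 2
cx_5 = 5
cz_5 = 8
r_5 = 4
h_5 = 5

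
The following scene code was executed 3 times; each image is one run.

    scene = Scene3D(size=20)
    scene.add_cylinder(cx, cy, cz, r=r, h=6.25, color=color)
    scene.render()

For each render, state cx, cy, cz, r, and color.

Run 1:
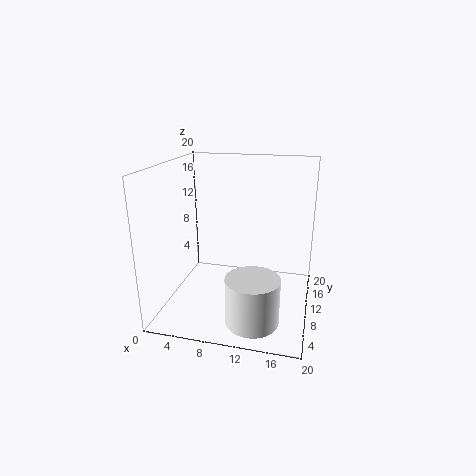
cx = 13.25, cy = 4.5, cz = 0.75, r = 3.5, color = 'white'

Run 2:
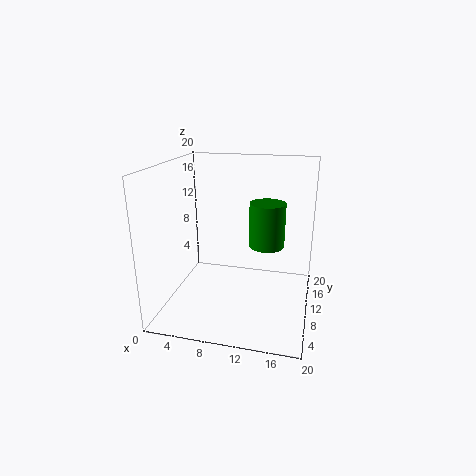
cx = 13.75, cy = 11.75, cz = 8.5, r = 2.5, color = 'green'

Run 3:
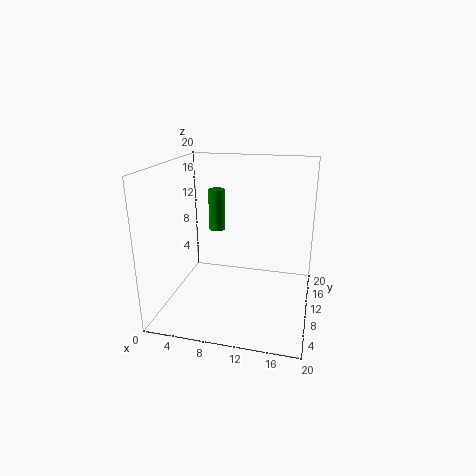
cx = 5.5, cy = 14.75, cz = 9.25, r = 1.25, color = 'green'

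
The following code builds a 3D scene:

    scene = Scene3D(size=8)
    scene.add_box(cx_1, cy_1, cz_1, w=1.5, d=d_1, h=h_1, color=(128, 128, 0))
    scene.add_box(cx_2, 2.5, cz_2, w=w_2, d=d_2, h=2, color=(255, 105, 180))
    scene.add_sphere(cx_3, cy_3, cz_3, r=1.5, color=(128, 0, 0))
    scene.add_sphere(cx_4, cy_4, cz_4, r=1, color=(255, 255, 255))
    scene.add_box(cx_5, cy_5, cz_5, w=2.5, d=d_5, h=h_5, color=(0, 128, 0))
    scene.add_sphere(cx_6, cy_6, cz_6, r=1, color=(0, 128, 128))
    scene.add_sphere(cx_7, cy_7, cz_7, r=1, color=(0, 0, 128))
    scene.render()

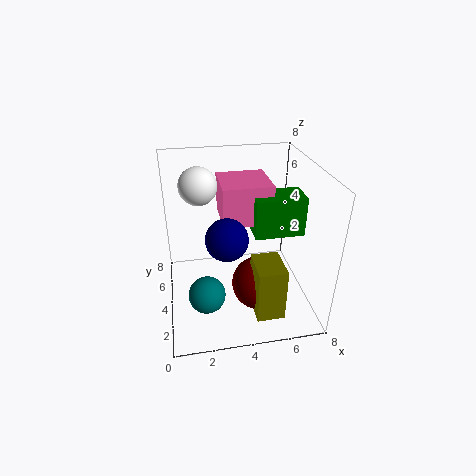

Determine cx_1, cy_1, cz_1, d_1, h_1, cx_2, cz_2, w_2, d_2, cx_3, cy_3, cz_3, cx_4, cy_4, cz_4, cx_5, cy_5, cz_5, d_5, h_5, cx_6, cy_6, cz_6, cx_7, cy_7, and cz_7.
cx_1 = 4.5; cy_1 = 1; cz_1 = 0.5; d_1 = 2; h_1 = 3; cx_2 = 3; cz_2 = 5.5; w_2 = 2.5; d_2 = 2.5; cx_3 = 5; cy_3 = 3; cz_3 = 1.5; cx_4 = 2; cy_4 = 4.5; cz_4 = 7; cx_5 = 4.5; cy_5 = 2; cz_5 = 5; d_5 = 1.5; h_5 = 2; cx_6 = 2; cy_6 = 2.5; cz_6 = 1.5; cx_7 = 3; cy_7 = 1.5; cz_7 = 5.5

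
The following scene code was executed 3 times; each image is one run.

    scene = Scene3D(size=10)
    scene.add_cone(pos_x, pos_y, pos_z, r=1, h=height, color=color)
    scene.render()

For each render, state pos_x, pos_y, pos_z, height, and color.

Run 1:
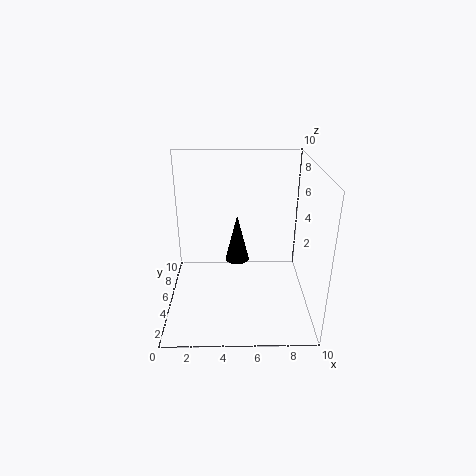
pos_x = 5; pos_y = 9; pos_z = 1; height = 4; color = 'black'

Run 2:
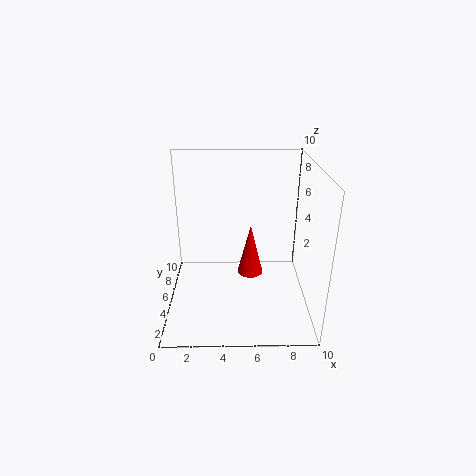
pos_x = 6; pos_y = 7; pos_z = 1; height = 4; color = 'red'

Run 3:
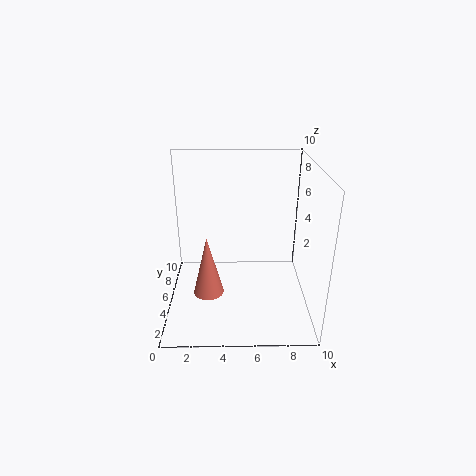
pos_x = 3; pos_y = 3; pos_z = 2; height = 4; color = 'salmon'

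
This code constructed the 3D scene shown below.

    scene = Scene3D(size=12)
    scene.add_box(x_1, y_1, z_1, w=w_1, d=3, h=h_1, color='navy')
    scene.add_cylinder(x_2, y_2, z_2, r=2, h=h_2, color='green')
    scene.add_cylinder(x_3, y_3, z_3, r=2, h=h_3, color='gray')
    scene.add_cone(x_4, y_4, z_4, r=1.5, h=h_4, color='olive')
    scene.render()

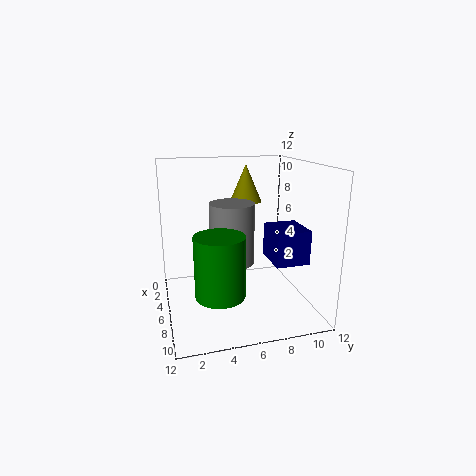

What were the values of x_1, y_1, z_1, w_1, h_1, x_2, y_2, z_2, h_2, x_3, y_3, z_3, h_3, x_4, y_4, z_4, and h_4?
x_1 = 4; y_1 = 9; z_1 = 3.5; w_1 = 3.5; h_1 = 3; x_2 = 8; y_2 = 4; z_2 = 2; h_2 = 5; x_3 = 4; y_3 = 6; z_3 = 3; h_3 = 5.5; x_4 = 1.5; y_4 = 8; z_4 = 8; h_4 = 3.5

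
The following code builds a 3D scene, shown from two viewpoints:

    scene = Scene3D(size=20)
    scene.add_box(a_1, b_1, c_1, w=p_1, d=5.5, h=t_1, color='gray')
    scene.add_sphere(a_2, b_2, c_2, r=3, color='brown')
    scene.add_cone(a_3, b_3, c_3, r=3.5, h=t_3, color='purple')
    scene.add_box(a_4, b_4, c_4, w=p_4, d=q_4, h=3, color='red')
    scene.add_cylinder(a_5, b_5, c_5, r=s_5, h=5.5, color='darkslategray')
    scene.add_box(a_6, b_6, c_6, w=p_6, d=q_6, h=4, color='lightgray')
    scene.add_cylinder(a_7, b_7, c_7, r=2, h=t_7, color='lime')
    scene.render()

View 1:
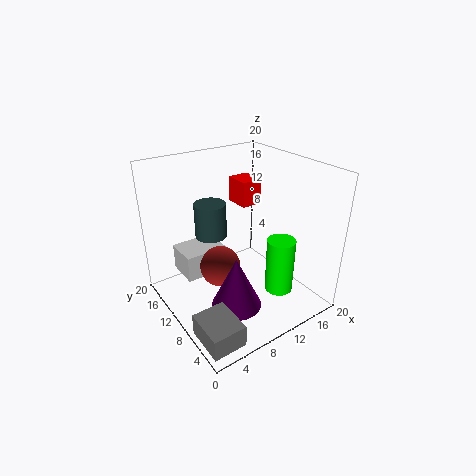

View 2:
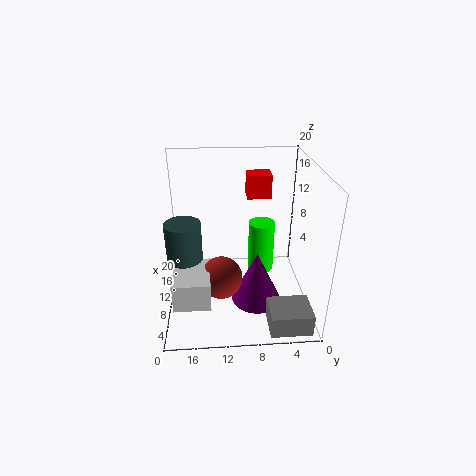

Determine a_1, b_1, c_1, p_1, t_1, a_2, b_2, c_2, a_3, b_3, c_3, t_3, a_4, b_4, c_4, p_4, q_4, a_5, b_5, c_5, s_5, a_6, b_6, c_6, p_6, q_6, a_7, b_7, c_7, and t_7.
a_1 = 0.5
b_1 = 1
c_1 = 0.5
p_1 = 4.5
t_1 = 3
a_2 = 8.5
b_2 = 12.5
c_2 = 4.5
a_3 = 8
b_3 = 7.5
c_3 = 1
t_3 = 7.5
a_4 = 8
b_4 = 6
c_4 = 16.5
p_4 = 2.5
q_4 = 3
a_5 = 10
b_5 = 17.5
c_5 = 7
s_5 = 2.5
a_6 = 4
b_6 = 14
c_6 = 2.5
p_6 = 6.5
q_6 = 5
a_7 = 14.5
b_7 = 6
c_7 = 2
t_7 = 8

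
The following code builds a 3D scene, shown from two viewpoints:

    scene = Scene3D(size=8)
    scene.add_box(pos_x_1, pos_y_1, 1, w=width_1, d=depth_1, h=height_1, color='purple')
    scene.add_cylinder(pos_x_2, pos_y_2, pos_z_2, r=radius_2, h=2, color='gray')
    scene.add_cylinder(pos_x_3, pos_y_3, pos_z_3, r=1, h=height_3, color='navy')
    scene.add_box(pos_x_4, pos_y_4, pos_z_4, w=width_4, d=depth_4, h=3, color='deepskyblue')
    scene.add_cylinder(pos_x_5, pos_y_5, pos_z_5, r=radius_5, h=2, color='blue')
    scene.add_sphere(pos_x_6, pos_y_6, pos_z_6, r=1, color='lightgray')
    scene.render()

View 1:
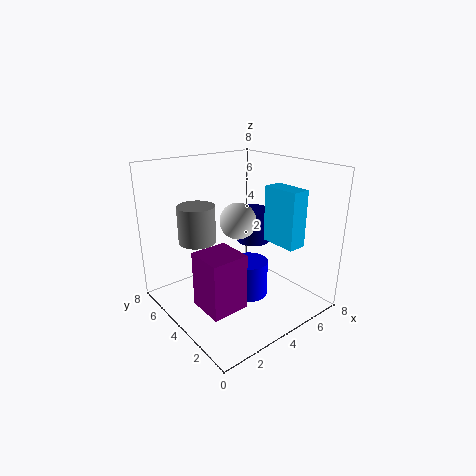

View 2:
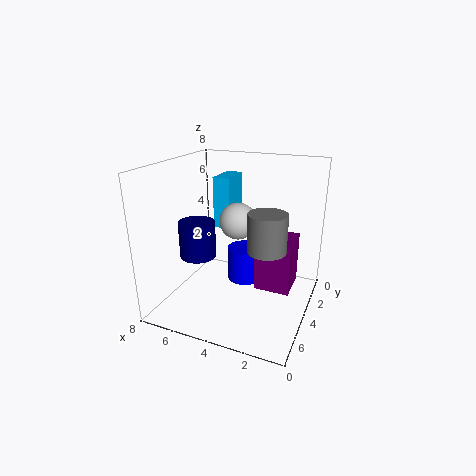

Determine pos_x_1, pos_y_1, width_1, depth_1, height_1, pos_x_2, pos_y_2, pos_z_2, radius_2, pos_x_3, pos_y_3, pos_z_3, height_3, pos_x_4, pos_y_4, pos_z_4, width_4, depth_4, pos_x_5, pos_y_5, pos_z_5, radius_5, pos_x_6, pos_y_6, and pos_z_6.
pos_x_1 = 1; pos_y_1 = 2; width_1 = 2; depth_1 = 2; height_1 = 3; pos_x_2 = 2; pos_y_2 = 5; pos_z_2 = 4; radius_2 = 1; pos_x_3 = 6; pos_y_3 = 5; pos_z_3 = 3; height_3 = 2; pos_x_4 = 5; pos_y_4 = 1; pos_z_4 = 4; width_4 = 1; depth_4 = 2; pos_x_5 = 4; pos_y_5 = 3; pos_z_5 = 1; radius_5 = 1; pos_x_6 = 4; pos_y_6 = 4; pos_z_6 = 5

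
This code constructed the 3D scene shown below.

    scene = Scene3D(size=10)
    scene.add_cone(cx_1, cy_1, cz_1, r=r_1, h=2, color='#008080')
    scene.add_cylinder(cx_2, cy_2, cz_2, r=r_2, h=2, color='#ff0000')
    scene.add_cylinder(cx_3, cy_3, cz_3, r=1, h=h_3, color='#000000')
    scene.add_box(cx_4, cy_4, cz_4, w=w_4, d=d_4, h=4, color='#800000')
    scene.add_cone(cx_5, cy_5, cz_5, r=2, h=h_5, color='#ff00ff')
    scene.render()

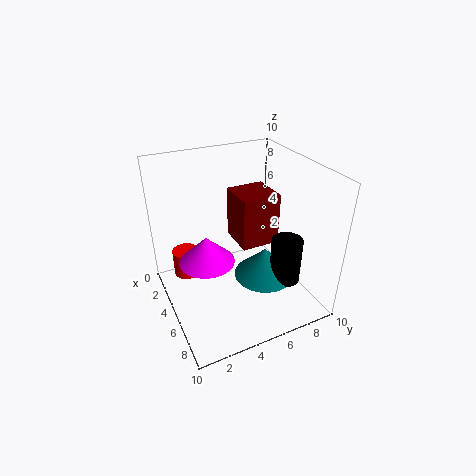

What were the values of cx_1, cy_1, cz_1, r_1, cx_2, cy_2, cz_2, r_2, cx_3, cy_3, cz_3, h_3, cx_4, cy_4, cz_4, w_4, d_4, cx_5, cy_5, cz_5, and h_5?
cx_1 = 7
cy_1 = 6
cz_1 = 3
r_1 = 2
cx_2 = 2
cy_2 = 2
cz_2 = 1
r_2 = 1
cx_3 = 8
cy_3 = 7
cz_3 = 3
h_3 = 3
cx_4 = 1
cy_4 = 6
cz_4 = 3
w_4 = 3
d_4 = 3
cx_5 = 4
cy_5 = 3
cz_5 = 3
h_5 = 2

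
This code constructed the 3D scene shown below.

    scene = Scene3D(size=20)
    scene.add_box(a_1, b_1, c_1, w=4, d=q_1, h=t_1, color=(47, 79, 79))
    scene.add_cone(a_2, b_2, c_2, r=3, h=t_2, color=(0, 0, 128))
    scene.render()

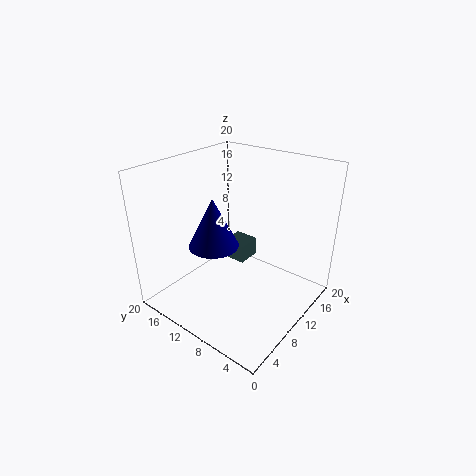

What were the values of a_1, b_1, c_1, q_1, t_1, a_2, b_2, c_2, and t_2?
a_1 = 15
b_1 = 13
c_1 = 2
q_1 = 4
t_1 = 3
a_2 = 4
b_2 = 9
c_2 = 12
t_2 = 6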